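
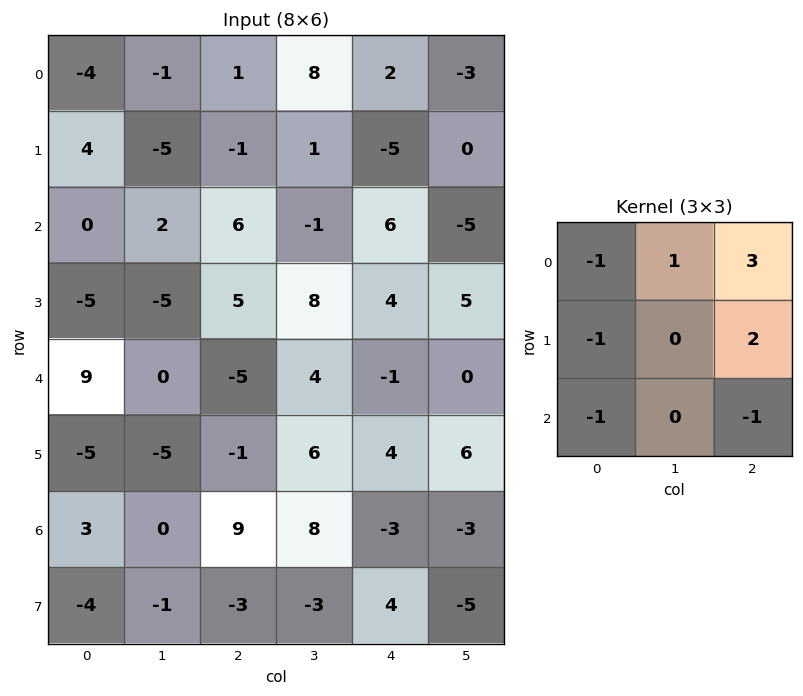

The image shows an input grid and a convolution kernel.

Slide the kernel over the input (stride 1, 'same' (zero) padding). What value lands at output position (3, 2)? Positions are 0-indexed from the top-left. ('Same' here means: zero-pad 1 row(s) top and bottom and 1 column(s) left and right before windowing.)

The receptive field on the zero-padded input at this output position is [2 6 -1 / -5 5 8 / 0 -5 4]. Elementwise product with the kernel and sum: 2·-1 + 6·1 + -1·3 + -5·-1 + 8·2 + 0·-1 + 4·-1.

18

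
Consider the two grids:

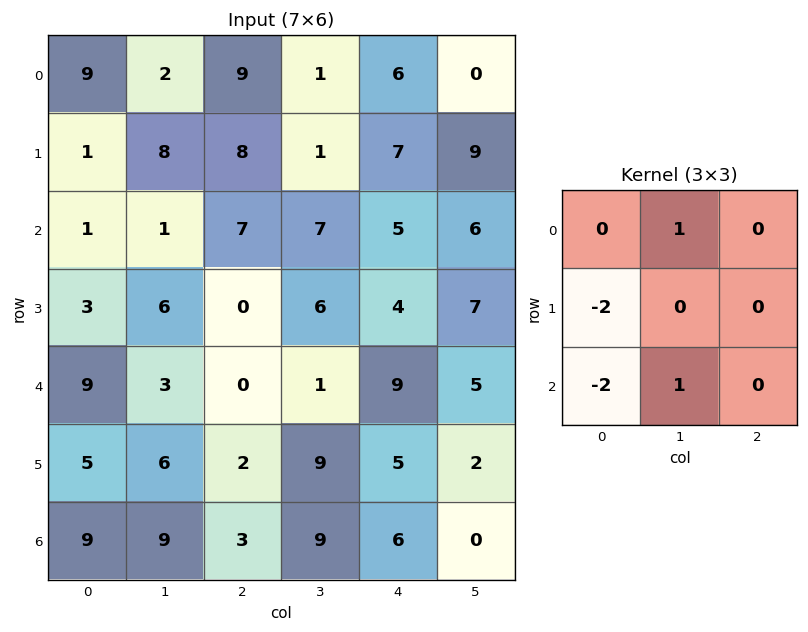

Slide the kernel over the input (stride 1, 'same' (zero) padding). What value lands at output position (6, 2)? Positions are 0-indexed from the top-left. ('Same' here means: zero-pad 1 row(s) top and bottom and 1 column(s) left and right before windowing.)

-16

The receptive field on the zero-padded input at this output position is [6 2 9 / 9 3 9 / 0 0 0]. Elementwise product with the kernel and sum: 2·1 + 9·-2 + 0·-2 + 0·1.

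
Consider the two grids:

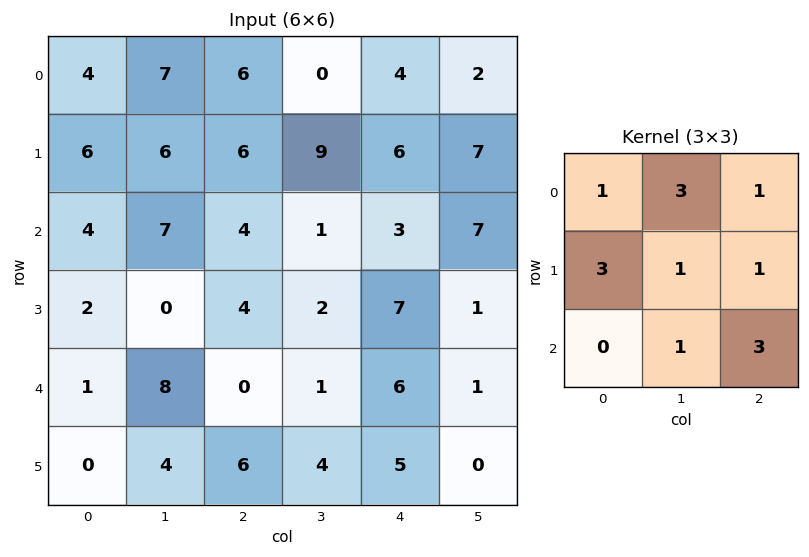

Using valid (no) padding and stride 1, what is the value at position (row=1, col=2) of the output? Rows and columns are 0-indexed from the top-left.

The receptive field on the input at this output position is [6 9 6 / 4 1 3 / 4 2 7]. Elementwise product with the kernel and sum: 6·1 + 9·3 + 6·1 + 4·3 + 1·1 + 3·1 + 2·1 + 7·3.

78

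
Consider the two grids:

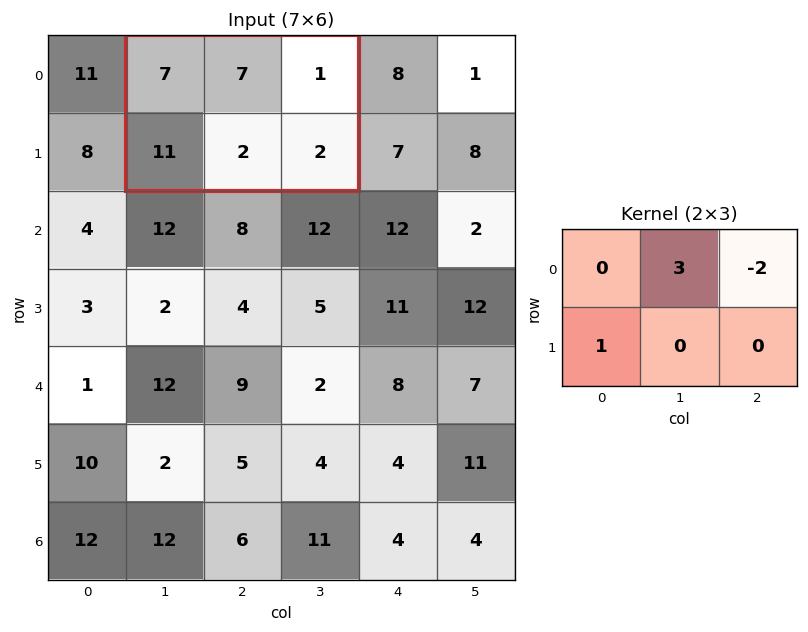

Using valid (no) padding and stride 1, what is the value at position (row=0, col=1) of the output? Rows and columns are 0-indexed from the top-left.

30

The receptive field on the input at this output position is [7 7 1 / 11 2 2]. Elementwise product with the kernel and sum: 7·3 + 1·-2 + 11·1.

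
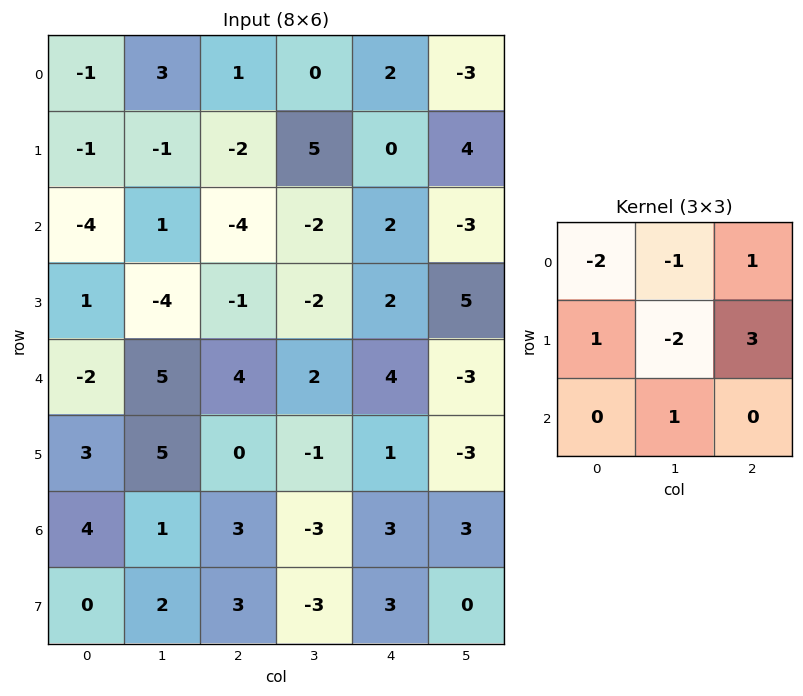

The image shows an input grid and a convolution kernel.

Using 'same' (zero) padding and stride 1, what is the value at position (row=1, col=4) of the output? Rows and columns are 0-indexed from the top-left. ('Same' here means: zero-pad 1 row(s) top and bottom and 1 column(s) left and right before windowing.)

The receptive field on the zero-padded input at this output position is [0 2 -3 / 5 0 4 / -2 2 -3]. Elementwise product with the kernel and sum: 0·-2 + 2·-1 + -3·1 + 5·1 + 0·-2 + 4·3 + 2·1.

14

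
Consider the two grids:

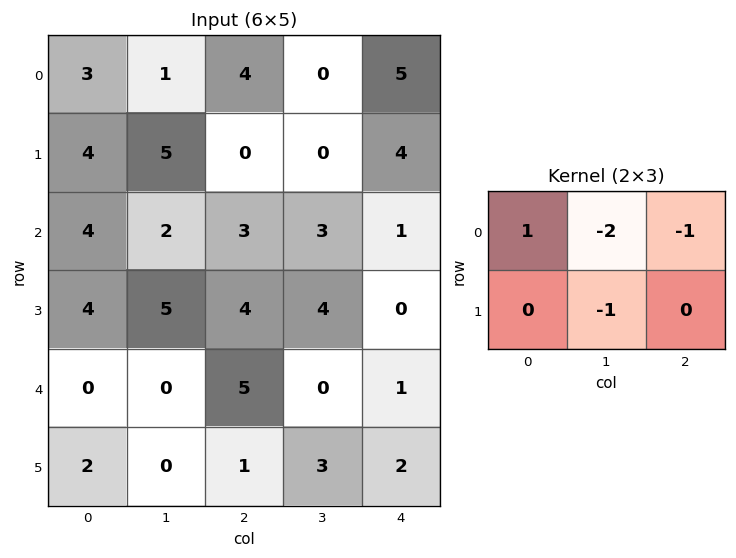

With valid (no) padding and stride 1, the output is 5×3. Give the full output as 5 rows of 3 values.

-8 -7 -1
-8 2 -7
-8 -11 -8
-10 -12 -4
-5 -11 1

Output[0,0]: The receptive field on the input at this output position is [3 1 4 / 4 5 0]. Elementwise product with the kernel and sum: 3·1 + 1·-2 + 4·-1 + 5·-1.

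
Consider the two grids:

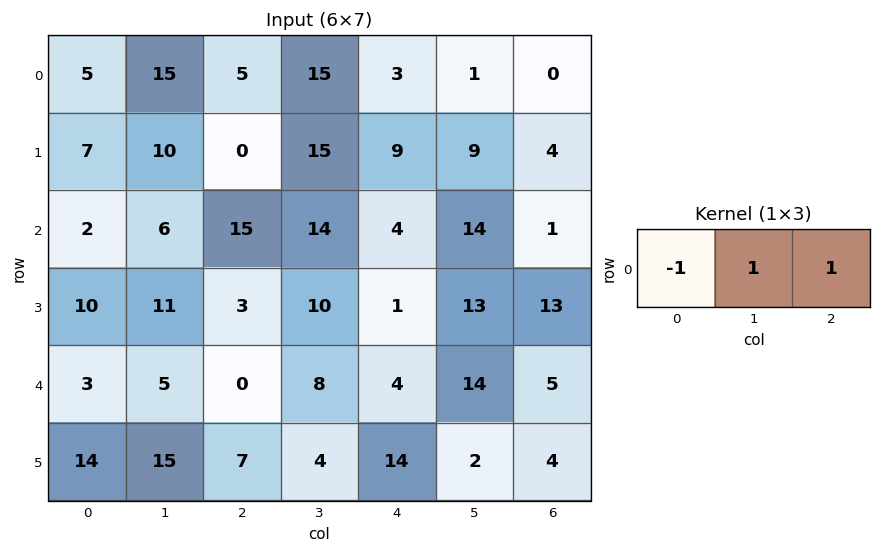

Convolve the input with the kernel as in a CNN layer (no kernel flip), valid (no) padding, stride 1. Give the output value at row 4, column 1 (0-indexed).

3

The receptive field on the input at this output position is [5 0 8]. Elementwise product with the kernel and sum: 5·-1 + 0·1 + 8·1.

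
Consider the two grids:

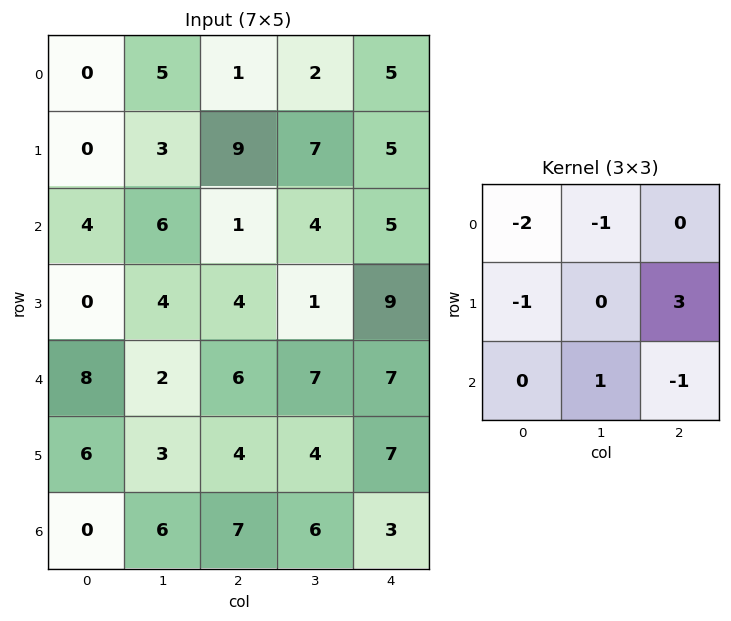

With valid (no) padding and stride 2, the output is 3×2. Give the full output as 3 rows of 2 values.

Output[0,0]: The receptive field on the input at this output position is [0 5 1 / 0 3 9 / 4 6 1]. Elementwise product with the kernel and sum: 0·-2 + 5·-1 + 0·-1 + 9·3 + 6·1 + 1·-1.

27 1
-6 17
-13 1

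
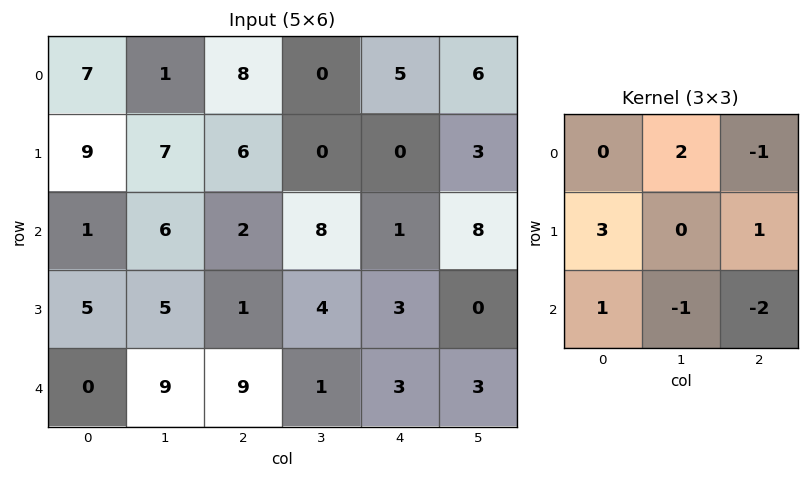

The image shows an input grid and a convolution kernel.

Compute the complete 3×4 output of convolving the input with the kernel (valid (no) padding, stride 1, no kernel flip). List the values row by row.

18 25 5 -2
11 34 -2 30
-1 13 23 -2

Output[0,0]: The receptive field on the input at this output position is [7 1 8 / 9 7 6 / 1 6 2]. Elementwise product with the kernel and sum: 1·2 + 8·-1 + 9·3 + 6·1 + 1·1 + 6·-1 + 2·-2.
Output[0,1]: The receptive field on the input at this output position is [1 8 0 / 7 6 0 / 6 2 8]. Elementwise product with the kernel and sum: 8·2 + 0·-1 + 7·3 + 0·1 + 6·1 + 2·-1 + 8·-2.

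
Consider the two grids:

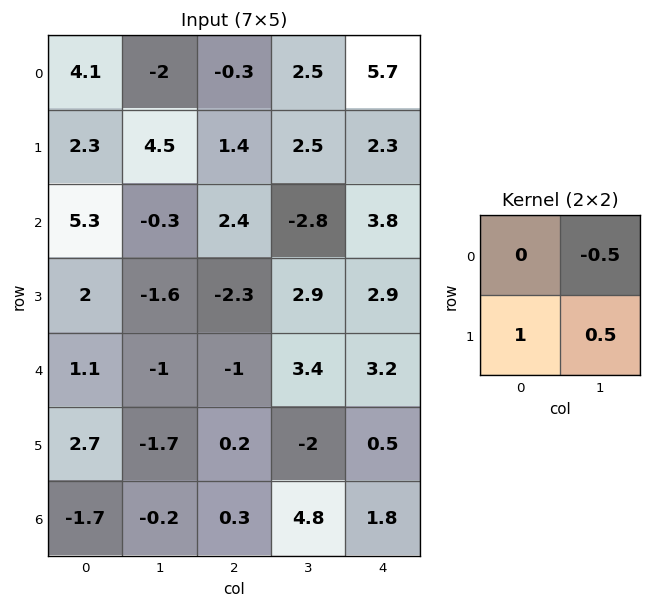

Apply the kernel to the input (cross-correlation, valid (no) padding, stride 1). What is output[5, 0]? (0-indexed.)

-0.95

The receptive field on the input at this output position is [2.7 -1.7 / -1.7 -0.2]. Elementwise product with the kernel and sum: -1.7·-0.5 + -1.7·1 + -0.2·0.5.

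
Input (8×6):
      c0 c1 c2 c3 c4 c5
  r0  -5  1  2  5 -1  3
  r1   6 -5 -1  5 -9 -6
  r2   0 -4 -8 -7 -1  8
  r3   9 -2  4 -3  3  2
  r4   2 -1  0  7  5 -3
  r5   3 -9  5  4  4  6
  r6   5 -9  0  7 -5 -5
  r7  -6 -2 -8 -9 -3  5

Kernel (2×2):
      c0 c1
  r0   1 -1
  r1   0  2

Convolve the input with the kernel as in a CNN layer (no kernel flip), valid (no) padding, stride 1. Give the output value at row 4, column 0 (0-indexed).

The receptive field on the input at this output position is [2 -1 / 3 -9]. Elementwise product with the kernel and sum: 2·1 + -1·-1 + -9·2.

-15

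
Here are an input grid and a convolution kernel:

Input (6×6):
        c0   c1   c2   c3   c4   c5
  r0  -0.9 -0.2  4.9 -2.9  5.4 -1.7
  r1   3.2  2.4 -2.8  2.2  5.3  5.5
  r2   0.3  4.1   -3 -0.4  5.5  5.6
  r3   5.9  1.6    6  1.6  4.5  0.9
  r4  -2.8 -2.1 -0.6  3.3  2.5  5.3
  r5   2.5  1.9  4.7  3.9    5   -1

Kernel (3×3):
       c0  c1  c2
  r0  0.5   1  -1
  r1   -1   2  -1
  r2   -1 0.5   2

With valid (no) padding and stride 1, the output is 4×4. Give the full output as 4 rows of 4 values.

-5.4 -8.9 9.85 22.9
24.6 -8.9 -4 9.15
-0.9 16.65 -7.45 14.75
5.6 11.05 12.05 -2.6

Output[0,0]: The receptive field on the input at this output position is [-0.9 -0.2 4.9 / 3.2 2.4 -2.8 / 0.3 4.1 -3]. Elementwise product with the kernel and sum: -0.9·0.5 + -0.2·1 + 4.9·-1 + 3.2·-1 + 2.4·2 + -2.8·-1 + 0.3·-1 + 4.1·0.5 + -3·2.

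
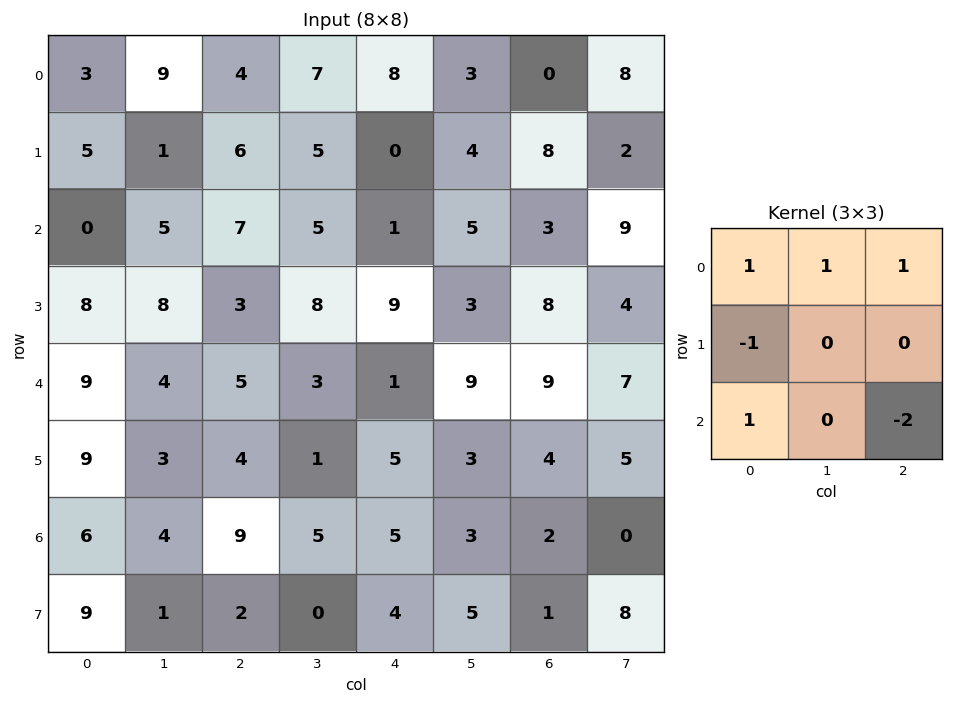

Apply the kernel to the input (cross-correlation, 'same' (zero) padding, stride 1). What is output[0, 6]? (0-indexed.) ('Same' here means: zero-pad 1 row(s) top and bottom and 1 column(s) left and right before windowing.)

-3

The receptive field on the zero-padded input at this output position is [0 0 0 / 3 0 8 / 4 8 2]. Elementwise product with the kernel and sum: 0·1 + 0·1 + 0·1 + 3·-1 + 4·1 + 2·-2.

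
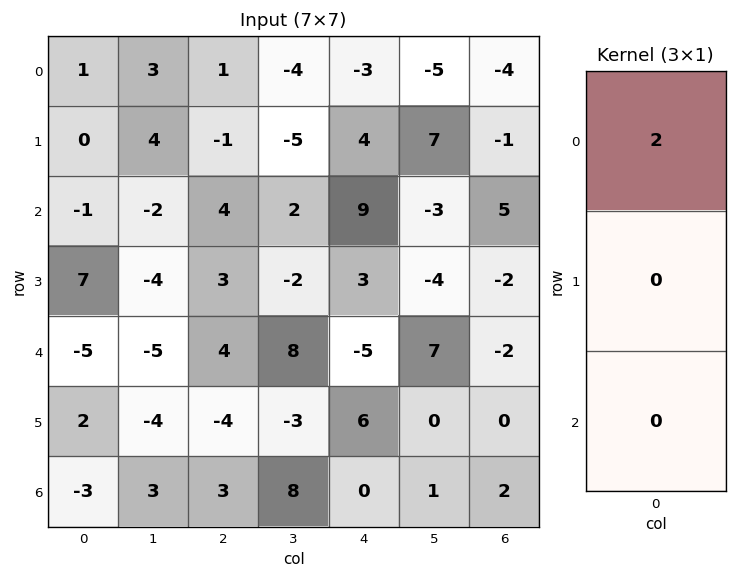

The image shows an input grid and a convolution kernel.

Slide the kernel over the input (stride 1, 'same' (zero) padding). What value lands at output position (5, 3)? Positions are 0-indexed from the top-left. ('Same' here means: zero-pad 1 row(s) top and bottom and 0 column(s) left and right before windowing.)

16

The receptive field on the zero-padded input at this output position is [8 / -3 / 8]. Elementwise product with the kernel and sum: 8·2.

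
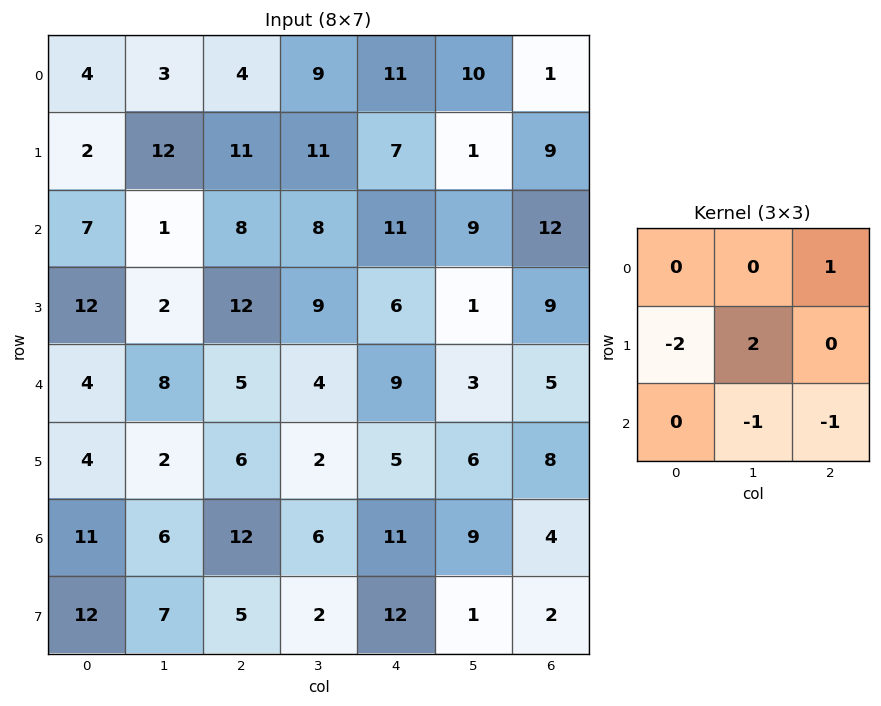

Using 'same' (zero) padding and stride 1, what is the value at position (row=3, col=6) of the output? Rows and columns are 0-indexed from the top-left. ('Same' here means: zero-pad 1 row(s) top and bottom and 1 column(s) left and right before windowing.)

11

The receptive field on the zero-padded input at this output position is [9 12 0 / 1 9 0 / 3 5 0]. Elementwise product with the kernel and sum: 0·1 + 1·-2 + 9·2 + 5·-1 + 0·-1.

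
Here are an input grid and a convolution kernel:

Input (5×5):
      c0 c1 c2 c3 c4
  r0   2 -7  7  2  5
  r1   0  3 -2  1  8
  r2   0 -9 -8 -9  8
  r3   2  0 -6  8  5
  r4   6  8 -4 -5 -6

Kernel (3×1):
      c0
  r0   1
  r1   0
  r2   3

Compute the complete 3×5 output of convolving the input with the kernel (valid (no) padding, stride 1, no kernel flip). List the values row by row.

Output[0,0]: The receptive field on the input at this output position is [2 / 0 / 0]. Elementwise product with the kernel and sum: 2·1 + 0·3.
Output[0,1]: The receptive field on the input at this output position is [-7 / 3 / -9]. Elementwise product with the kernel and sum: -7·1 + -9·3.

2 -34 -17 -25 29
6 3 -20 25 23
18 15 -20 -24 -10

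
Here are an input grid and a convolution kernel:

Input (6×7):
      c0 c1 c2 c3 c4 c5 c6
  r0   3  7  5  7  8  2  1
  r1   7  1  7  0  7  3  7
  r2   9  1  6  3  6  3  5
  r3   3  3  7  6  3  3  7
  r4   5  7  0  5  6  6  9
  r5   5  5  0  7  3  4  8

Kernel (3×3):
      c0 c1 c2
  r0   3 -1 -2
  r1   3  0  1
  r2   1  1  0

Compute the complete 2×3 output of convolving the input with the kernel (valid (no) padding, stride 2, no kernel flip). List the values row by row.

Output[0,0]: The receptive field on the input at this output position is [3 7 5 / 7 1 7 / 9 1 6]. Elementwise product with the kernel and sum: 3·3 + 7·-1 + 5·-2 + 7·3 + 7·1 + 9·1 + 1·1.

30 29 57
42 32 33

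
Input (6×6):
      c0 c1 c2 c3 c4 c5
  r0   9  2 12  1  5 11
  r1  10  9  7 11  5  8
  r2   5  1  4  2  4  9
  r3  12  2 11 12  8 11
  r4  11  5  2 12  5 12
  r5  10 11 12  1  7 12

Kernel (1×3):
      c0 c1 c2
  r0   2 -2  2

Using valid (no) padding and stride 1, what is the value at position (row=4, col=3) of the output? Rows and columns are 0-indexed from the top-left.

38

The receptive field on the input at this output position is [12 5 12]. Elementwise product with the kernel and sum: 12·2 + 5·-2 + 12·2.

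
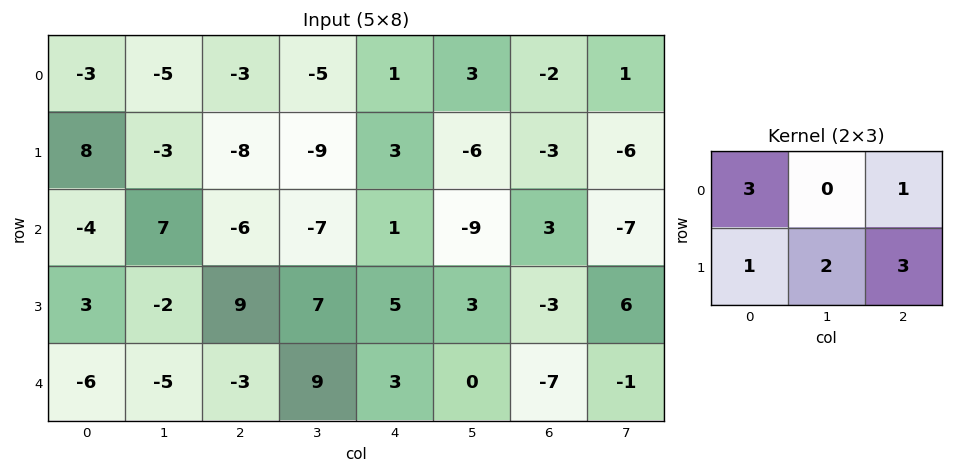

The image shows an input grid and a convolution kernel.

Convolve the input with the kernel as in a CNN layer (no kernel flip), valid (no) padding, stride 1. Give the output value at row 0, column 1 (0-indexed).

The receptive field on the input at this output position is [-5 -3 -5 / -3 -8 -9]. Elementwise product with the kernel and sum: -5·3 + -5·1 + -3·1 + -8·2 + -9·3.

-66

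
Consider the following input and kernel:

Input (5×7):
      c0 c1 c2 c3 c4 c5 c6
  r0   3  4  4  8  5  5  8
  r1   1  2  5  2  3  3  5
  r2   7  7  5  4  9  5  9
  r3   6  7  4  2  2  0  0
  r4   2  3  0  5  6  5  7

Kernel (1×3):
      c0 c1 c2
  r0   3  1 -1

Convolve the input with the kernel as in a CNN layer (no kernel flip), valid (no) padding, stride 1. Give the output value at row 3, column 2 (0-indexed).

The receptive field on the input at this output position is [4 2 2]. Elementwise product with the kernel and sum: 4·3 + 2·1 + 2·-1.

12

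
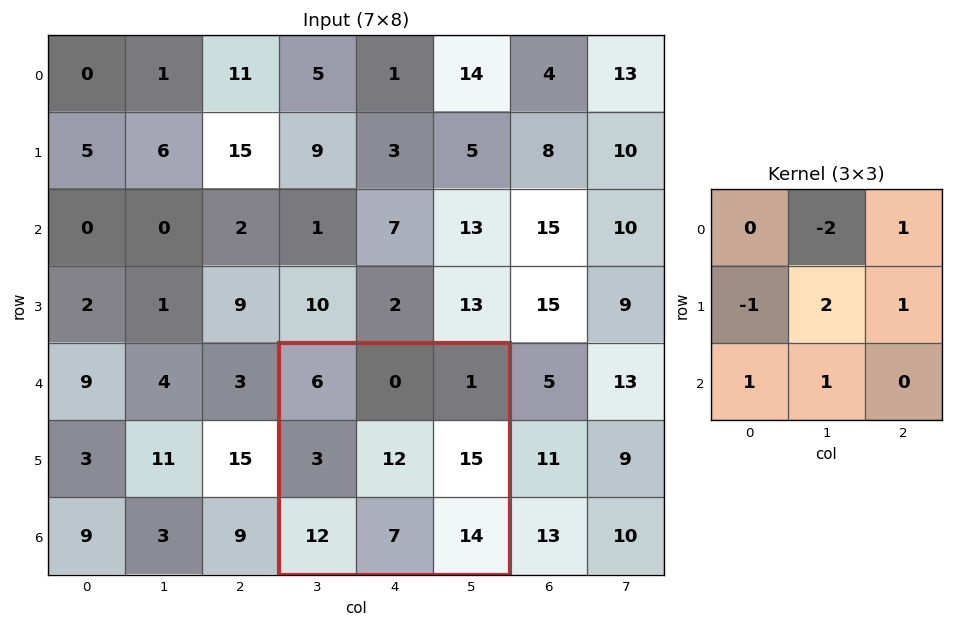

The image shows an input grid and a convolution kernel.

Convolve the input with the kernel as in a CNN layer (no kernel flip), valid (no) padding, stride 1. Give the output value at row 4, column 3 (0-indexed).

56

The receptive field on the input at this output position is [6 0 1 / 3 12 15 / 12 7 14]. Elementwise product with the kernel and sum: 0·-2 + 1·1 + 3·-1 + 12·2 + 15·1 + 12·1 + 7·1.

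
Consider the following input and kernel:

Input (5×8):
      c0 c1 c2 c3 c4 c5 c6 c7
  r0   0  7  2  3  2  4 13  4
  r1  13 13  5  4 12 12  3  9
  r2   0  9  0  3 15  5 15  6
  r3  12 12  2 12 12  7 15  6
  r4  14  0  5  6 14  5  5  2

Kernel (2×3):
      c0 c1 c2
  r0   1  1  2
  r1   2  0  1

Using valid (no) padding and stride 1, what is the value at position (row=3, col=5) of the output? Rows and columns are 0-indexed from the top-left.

The receptive field on the input at this output position is [7 15 6 / 5 5 2]. Elementwise product with the kernel and sum: 7·1 + 15·1 + 6·2 + 5·2 + 2·1.

46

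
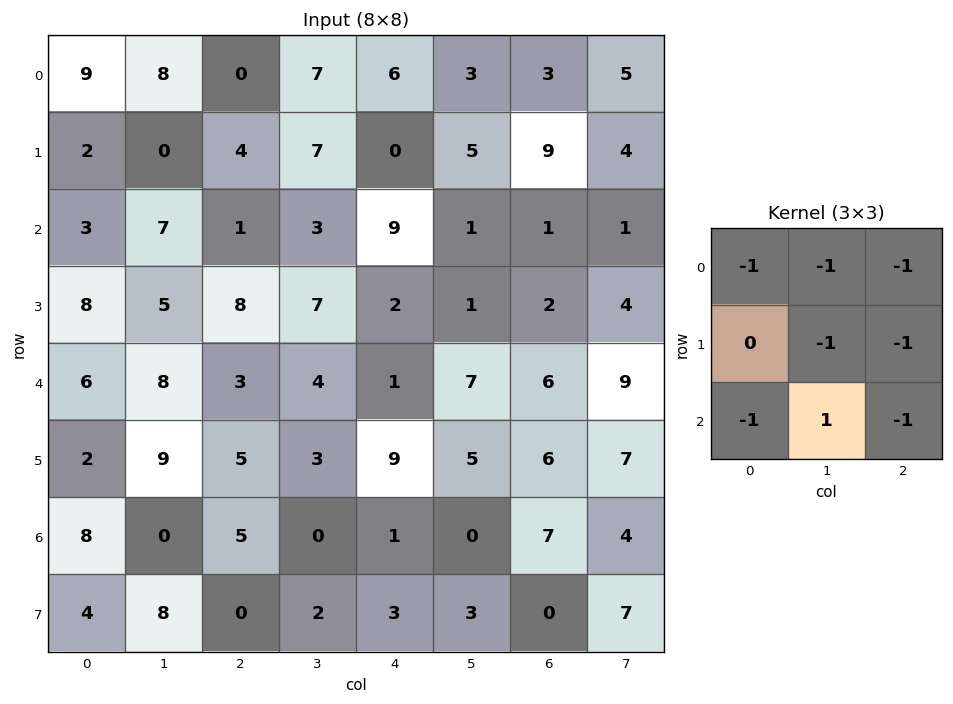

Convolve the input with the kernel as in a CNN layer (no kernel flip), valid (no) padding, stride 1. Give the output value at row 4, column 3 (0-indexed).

The receptive field on the input at this output position is [4 1 7 / 3 9 5 / 0 1 0]. Elementwise product with the kernel and sum: 4·-1 + 1·-1 + 7·-1 + 9·-1 + 5·-1 + 0·-1 + 1·1 + 0·-1.

-25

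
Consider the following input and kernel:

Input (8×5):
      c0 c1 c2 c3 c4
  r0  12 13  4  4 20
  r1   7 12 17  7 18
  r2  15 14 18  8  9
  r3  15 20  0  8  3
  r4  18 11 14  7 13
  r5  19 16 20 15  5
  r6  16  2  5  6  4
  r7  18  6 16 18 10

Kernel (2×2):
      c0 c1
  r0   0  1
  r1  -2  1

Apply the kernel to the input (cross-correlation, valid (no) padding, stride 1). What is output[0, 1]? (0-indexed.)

-3

The receptive field on the input at this output position is [13 4 / 12 17]. Elementwise product with the kernel and sum: 4·1 + 12·-2 + 17·1.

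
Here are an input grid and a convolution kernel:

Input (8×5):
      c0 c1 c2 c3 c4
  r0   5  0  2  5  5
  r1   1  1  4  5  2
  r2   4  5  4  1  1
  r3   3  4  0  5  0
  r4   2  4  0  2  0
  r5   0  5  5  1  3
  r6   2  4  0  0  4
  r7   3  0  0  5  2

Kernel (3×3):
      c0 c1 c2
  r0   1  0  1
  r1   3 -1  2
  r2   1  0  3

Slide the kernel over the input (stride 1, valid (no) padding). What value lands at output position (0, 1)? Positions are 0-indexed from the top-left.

The receptive field on the input at this output position is [0 2 5 / 1 4 5 / 5 4 1]. Elementwise product with the kernel and sum: 0·1 + 5·1 + 1·3 + 4·-1 + 5·2 + 5·1 + 1·3.

22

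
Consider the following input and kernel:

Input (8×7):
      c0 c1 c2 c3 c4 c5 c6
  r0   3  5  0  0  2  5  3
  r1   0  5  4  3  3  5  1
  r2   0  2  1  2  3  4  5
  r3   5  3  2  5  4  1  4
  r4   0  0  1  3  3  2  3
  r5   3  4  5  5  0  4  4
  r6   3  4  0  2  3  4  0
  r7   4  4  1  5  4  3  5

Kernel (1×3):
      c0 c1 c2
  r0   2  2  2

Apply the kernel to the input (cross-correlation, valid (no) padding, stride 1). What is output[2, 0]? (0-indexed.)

6

The receptive field on the input at this output position is [0 2 1]. Elementwise product with the kernel and sum: 0·2 + 2·2 + 1·2.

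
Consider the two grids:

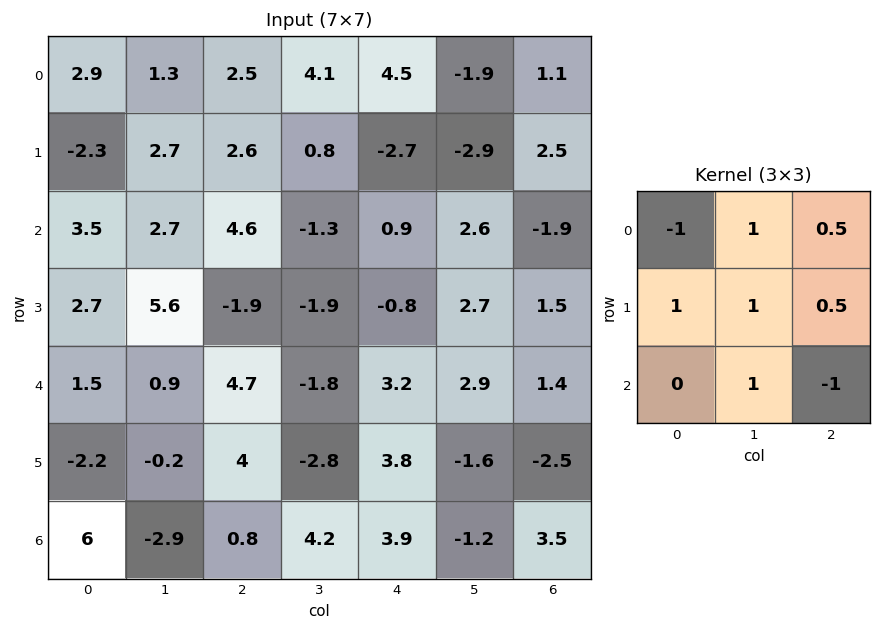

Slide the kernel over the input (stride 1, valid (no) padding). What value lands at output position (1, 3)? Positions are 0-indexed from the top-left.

-7.55

The receptive field on the input at this output position is [0.8 -2.7 -2.9 / -1.3 0.9 2.6 / -1.9 -0.8 2.7]. Elementwise product with the kernel and sum: 0.8·-1 + -2.7·1 + -2.9·0.5 + -1.3·1 + 0.9·1 + 2.6·0.5 + -0.8·1 + 2.7·-1.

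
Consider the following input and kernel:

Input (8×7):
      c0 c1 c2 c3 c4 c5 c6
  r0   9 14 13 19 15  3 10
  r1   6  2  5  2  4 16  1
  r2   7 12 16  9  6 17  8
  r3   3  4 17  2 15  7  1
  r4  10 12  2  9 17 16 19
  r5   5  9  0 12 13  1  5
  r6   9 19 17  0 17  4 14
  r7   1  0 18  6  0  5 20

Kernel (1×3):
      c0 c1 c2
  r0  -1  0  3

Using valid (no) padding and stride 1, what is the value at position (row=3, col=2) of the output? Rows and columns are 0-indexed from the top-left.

28

The receptive field on the input at this output position is [17 2 15]. Elementwise product with the kernel and sum: 17·-1 + 15·3.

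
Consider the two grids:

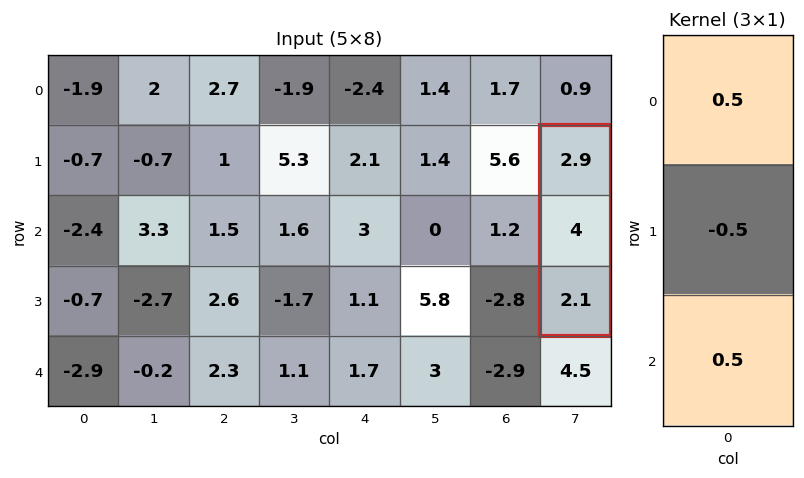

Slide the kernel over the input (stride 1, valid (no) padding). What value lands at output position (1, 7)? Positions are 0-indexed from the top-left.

The receptive field on the input at this output position is [2.9 / 4 / 2.1]. Elementwise product with the kernel and sum: 2.9·0.5 + 4·-0.5 + 2.1·0.5.

0.5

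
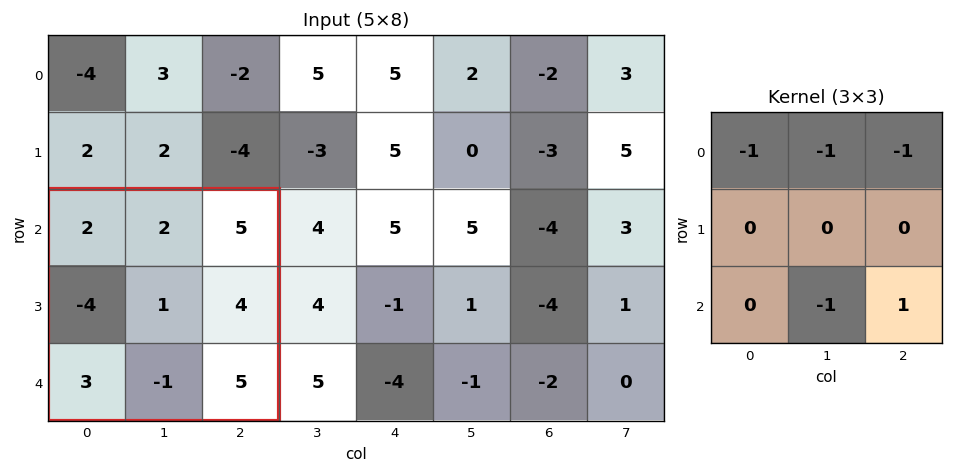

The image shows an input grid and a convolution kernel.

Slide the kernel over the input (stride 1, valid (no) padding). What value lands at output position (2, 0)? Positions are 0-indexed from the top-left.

The receptive field on the input at this output position is [2 2 5 / -4 1 4 / 3 -1 5]. Elementwise product with the kernel and sum: 2·-1 + 2·-1 + 5·-1 + -1·-1 + 5·1.

-3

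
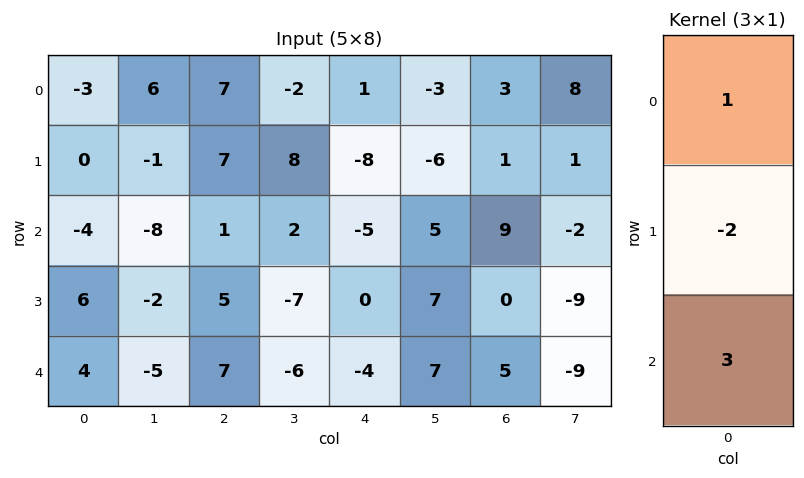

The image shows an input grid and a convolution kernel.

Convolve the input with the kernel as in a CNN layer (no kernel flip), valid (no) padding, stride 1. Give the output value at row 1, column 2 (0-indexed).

The receptive field on the input at this output position is [7 / 1 / 5]. Elementwise product with the kernel and sum: 7·1 + 1·-2 + 5·3.

20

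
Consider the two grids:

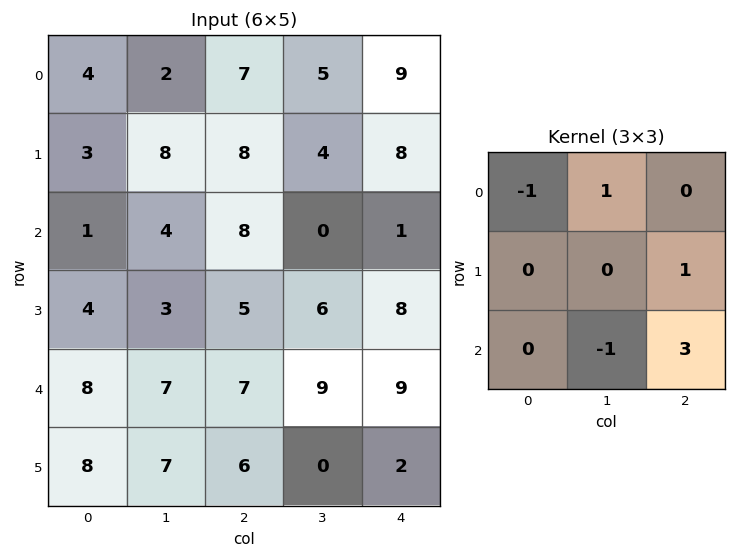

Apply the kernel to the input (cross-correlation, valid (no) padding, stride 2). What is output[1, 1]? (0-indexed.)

The receptive field on the input at this output position is [8 0 1 / 5 6 8 / 7 9 9]. Elementwise product with the kernel and sum: 8·-1 + 0·1 + 8·1 + 9·-1 + 9·3.

18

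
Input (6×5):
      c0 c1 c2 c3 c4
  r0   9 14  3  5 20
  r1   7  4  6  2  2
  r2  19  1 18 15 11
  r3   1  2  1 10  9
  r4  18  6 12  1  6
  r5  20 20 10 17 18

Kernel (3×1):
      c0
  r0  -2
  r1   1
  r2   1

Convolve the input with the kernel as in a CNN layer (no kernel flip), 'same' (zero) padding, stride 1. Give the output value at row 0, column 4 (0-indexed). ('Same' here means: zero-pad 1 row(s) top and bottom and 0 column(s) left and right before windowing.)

The receptive field on the zero-padded input at this output position is [0 / 20 / 2]. Elementwise product with the kernel and sum: 0·-2 + 20·1 + 2·1.

22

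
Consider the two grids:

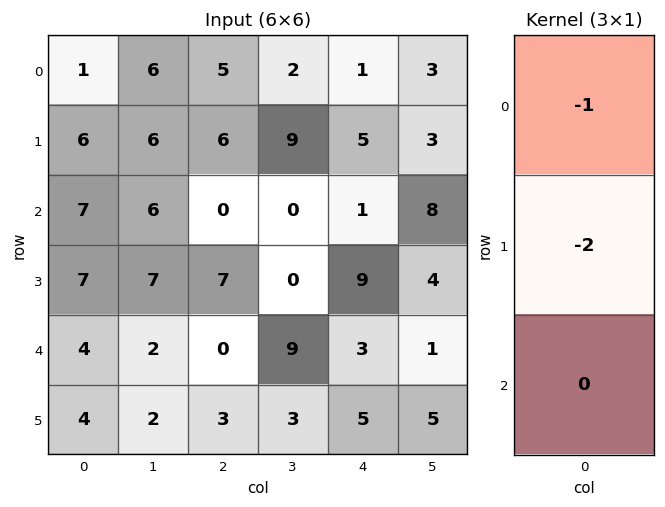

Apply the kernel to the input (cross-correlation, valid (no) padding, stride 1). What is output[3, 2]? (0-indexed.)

The receptive field on the input at this output position is [7 / 0 / 3]. Elementwise product with the kernel and sum: 7·-1 + 0·-2.

-7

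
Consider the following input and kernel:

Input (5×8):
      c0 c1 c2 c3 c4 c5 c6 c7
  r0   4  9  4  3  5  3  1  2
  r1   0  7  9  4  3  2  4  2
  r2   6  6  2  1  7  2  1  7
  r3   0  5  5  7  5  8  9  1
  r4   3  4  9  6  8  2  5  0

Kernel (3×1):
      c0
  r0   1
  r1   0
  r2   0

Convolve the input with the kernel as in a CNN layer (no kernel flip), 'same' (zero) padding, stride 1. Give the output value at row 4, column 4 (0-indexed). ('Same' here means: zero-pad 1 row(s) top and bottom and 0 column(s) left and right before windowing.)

The receptive field on the zero-padded input at this output position is [5 / 8 / 0]. Elementwise product with the kernel and sum: 5·1.

5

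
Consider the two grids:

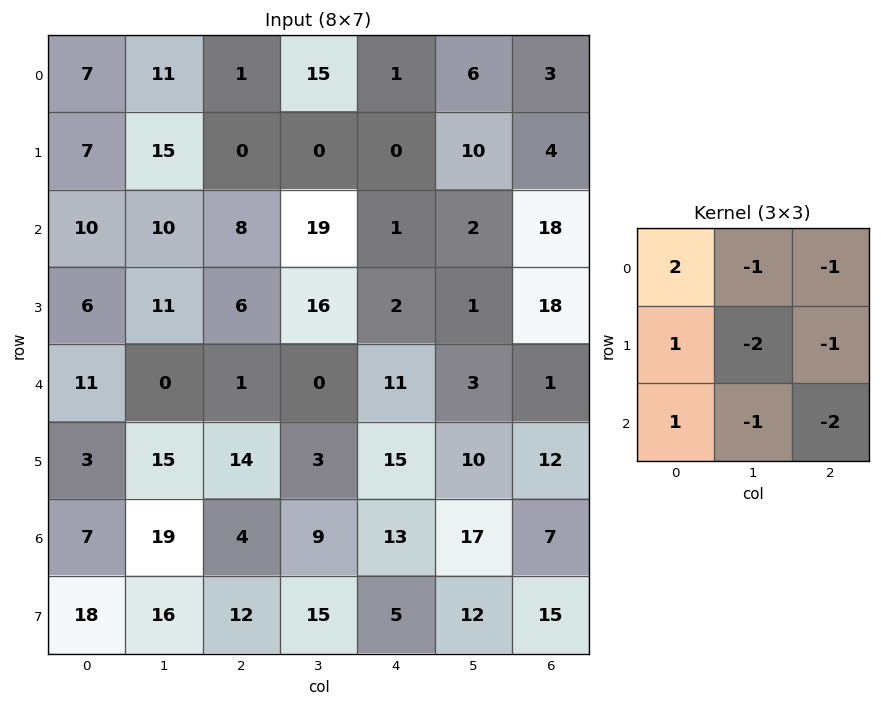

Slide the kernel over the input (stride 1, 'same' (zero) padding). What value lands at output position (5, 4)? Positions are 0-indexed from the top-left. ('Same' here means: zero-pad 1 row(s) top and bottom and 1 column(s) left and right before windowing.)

-89

The receptive field on the zero-padded input at this output position is [0 11 3 / 3 15 10 / 9 13 17]. Elementwise product with the kernel and sum: 0·2 + 11·-1 + 3·-1 + 3·1 + 15·-2 + 10·-1 + 9·1 + 13·-1 + 17·-2.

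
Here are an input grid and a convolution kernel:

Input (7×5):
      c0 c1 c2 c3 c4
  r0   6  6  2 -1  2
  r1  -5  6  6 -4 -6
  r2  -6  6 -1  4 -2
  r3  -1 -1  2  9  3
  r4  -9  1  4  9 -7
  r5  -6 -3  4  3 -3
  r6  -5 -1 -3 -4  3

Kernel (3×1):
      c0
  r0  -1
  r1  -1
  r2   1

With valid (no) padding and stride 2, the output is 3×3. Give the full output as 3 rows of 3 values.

-7 -9 2
-2 3 -8
10 -11 13

Output[0,0]: The receptive field on the input at this output position is [6 / -5 / -6]. Elementwise product with the kernel and sum: 6·-1 + -5·-1 + -6·1.
Output[0,1]: The receptive field on the input at this output position is [2 / 6 / -1]. Elementwise product with the kernel and sum: 2·-1 + 6·-1 + -1·1.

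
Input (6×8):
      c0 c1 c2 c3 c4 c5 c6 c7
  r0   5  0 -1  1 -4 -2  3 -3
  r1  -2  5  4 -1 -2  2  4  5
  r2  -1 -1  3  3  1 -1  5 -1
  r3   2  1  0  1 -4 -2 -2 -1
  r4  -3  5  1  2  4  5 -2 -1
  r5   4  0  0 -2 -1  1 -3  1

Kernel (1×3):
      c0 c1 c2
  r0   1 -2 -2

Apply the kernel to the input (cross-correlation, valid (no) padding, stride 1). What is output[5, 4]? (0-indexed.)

3

The receptive field on the input at this output position is [-1 1 -3]. Elementwise product with the kernel and sum: -1·1 + 1·-2 + -3·-2.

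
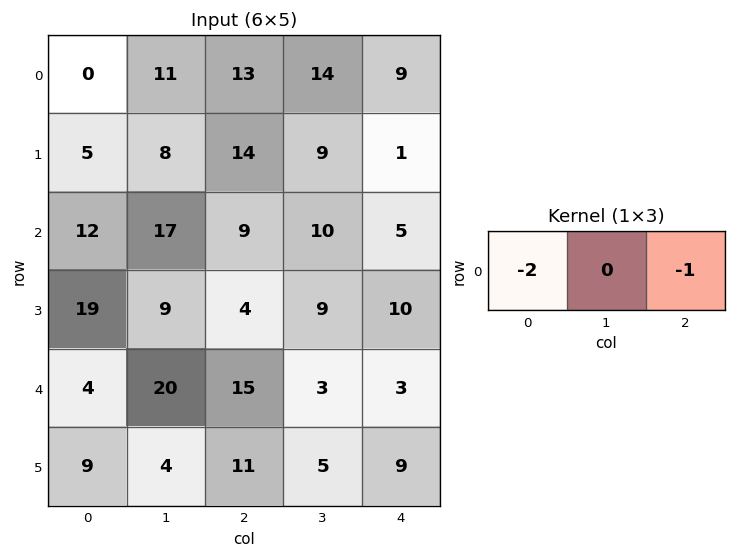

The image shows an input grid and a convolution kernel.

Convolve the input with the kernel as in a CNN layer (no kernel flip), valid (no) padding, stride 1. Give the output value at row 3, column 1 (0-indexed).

The receptive field on the input at this output position is [9 4 9]. Elementwise product with the kernel and sum: 9·-2 + 9·-1.

-27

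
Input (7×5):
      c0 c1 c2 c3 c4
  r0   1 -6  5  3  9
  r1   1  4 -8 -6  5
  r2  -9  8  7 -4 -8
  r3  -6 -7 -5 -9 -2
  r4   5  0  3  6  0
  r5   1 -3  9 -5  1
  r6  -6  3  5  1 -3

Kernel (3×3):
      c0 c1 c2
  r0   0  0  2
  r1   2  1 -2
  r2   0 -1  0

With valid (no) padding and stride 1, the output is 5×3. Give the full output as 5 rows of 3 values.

24 11 -10
-33 24 45
5 -12 -37
-3 -36 13
-16 20 10

Output[0,0]: The receptive field on the input at this output position is [1 -6 5 / 1 4 -8 / -9 8 7]. Elementwise product with the kernel and sum: 5·2 + 1·2 + 4·1 + -8·-2 + 8·-1.
Output[0,1]: The receptive field on the input at this output position is [-6 5 3 / 4 -8 -6 / 8 7 -4]. Elementwise product with the kernel and sum: 3·2 + 4·2 + -8·1 + -6·-2 + 7·-1.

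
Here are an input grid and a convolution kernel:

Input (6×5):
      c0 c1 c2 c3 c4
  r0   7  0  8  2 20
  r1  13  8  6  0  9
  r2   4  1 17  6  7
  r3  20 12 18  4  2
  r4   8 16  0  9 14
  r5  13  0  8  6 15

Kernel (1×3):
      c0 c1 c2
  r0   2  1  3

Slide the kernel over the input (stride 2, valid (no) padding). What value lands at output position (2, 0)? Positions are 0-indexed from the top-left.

32

The receptive field on the input at this output position is [8 16 0]. Elementwise product with the kernel and sum: 8·2 + 16·1 + 0·3.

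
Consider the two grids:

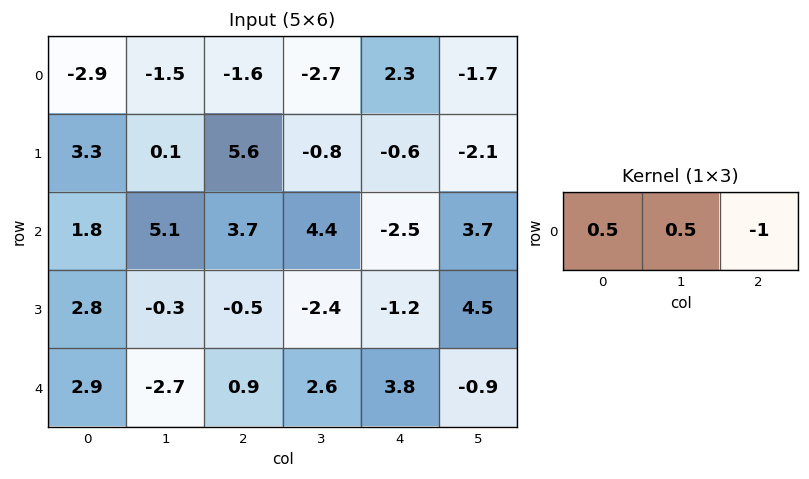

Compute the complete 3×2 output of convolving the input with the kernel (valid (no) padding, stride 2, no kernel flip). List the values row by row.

Output[0,0]: The receptive field on the input at this output position is [-2.9 -1.5 -1.6]. Elementwise product with the kernel and sum: -2.9·0.5 + -1.5·0.5 + -1.6·-1.

-0.6 -4.45
-0.25 6.55
-0.8 -2.05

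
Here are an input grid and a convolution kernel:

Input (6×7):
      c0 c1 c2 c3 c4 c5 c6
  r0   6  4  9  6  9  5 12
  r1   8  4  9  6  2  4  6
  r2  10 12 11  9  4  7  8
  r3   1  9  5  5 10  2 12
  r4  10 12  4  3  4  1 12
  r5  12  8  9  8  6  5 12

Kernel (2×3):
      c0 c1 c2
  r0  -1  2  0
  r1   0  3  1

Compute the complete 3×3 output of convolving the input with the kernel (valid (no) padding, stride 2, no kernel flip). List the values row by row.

23 23 19
46 32 28
47 32 25

Output[0,0]: The receptive field on the input at this output position is [6 4 9 / 8 4 9]. Elementwise product with the kernel and sum: 6·-1 + 4·2 + 4·3 + 9·1.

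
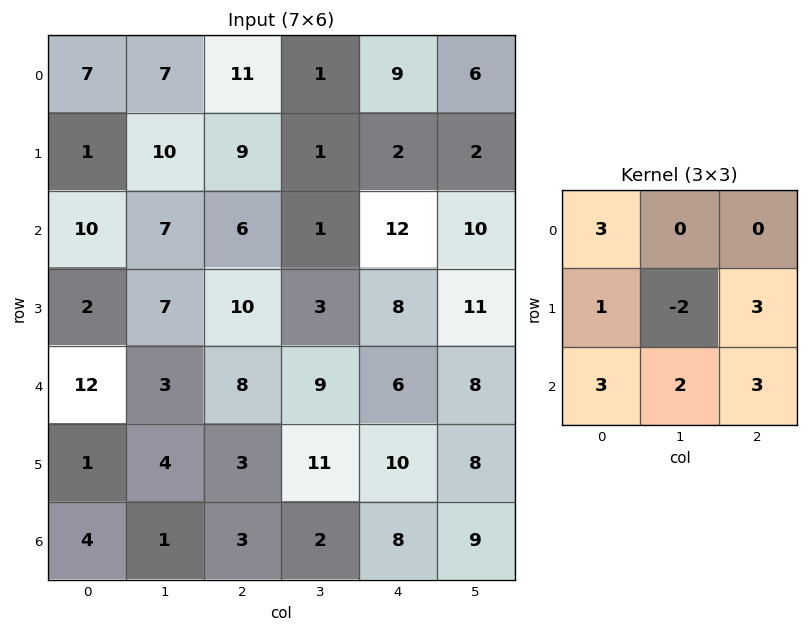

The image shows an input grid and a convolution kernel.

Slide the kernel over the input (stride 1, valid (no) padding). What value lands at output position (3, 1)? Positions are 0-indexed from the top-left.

The receptive field on the input at this output position is [7 10 3 / 3 8 9 / 4 3 11]. Elementwise product with the kernel and sum: 7·3 + 3·1 + 8·-2 + 9·3 + 4·3 + 3·2 + 11·3.

86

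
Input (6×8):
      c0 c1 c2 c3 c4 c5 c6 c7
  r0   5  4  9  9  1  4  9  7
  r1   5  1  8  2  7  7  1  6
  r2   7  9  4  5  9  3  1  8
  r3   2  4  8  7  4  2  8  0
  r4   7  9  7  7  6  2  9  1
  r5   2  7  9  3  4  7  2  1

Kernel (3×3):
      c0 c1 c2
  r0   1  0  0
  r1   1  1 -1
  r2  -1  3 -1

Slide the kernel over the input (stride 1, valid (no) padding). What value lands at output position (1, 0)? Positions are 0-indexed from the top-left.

The receptive field on the input at this output position is [5 1 8 / 7 9 4 / 2 4 8]. Elementwise product with the kernel and sum: 5·1 + 7·1 + 9·1 + 4·-1 + 2·-1 + 4·3 + 8·-1.

19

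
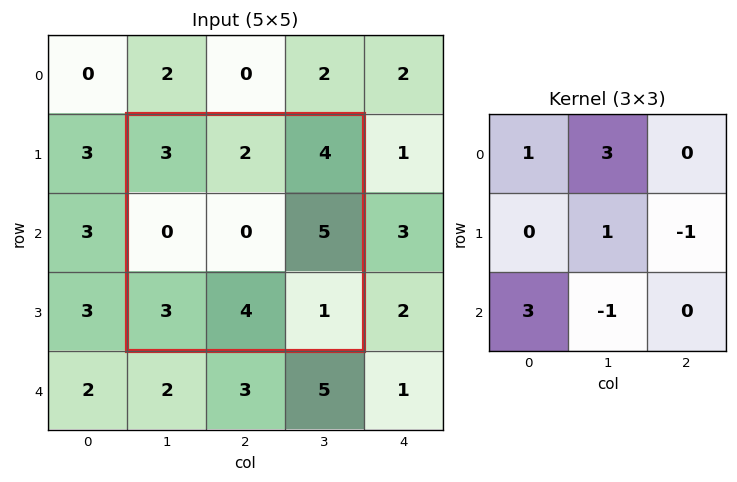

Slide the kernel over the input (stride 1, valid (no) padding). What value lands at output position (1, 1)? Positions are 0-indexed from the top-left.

9

The receptive field on the input at this output position is [3 2 4 / 0 0 5 / 3 4 1]. Elementwise product with the kernel and sum: 3·1 + 2·3 + 0·1 + 5·-1 + 3·3 + 4·-1.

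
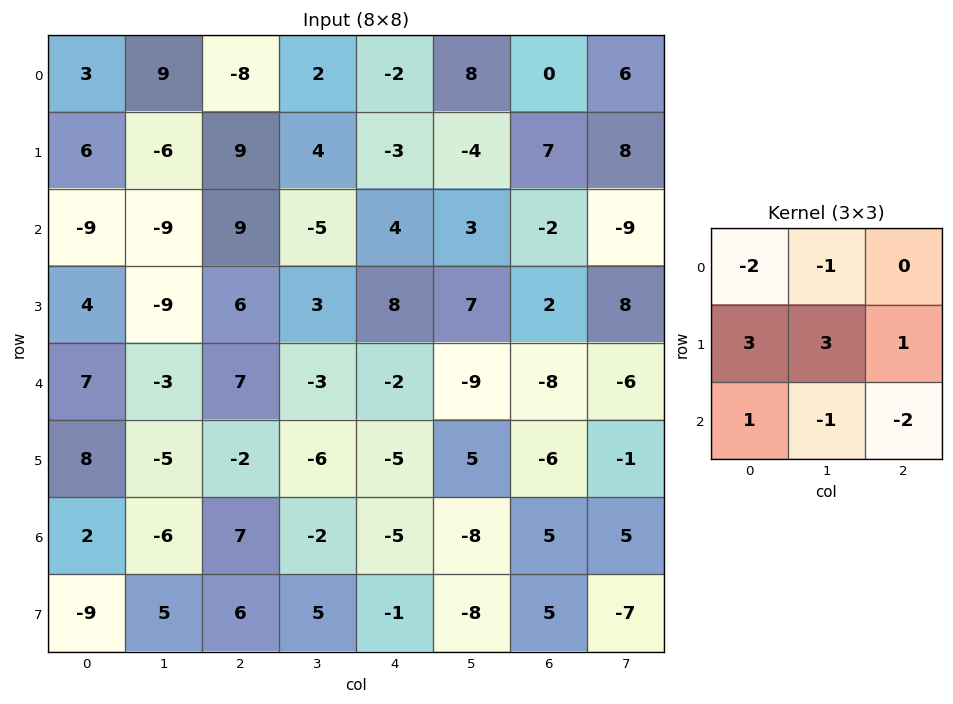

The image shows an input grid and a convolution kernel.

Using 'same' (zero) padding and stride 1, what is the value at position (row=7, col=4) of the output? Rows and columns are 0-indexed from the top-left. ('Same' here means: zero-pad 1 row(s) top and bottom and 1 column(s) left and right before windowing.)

13

The receptive field on the zero-padded input at this output position is [-2 -5 -8 / 5 -1 -8 / 0 0 0]. Elementwise product with the kernel and sum: -2·-2 + -5·-1 + 5·3 + -1·3 + -8·1 + 0·1 + 0·-1 + 0·-2.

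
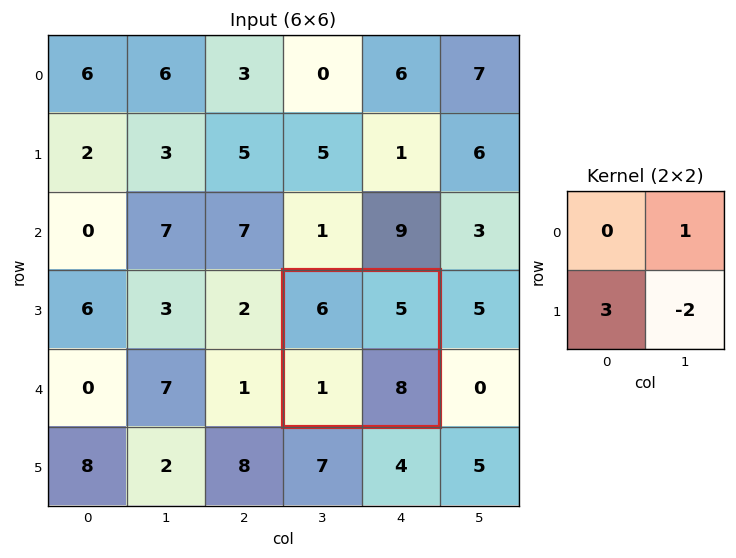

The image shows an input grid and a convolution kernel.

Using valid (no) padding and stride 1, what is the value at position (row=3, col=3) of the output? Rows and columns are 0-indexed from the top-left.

The receptive field on the input at this output position is [6 5 / 1 8]. Elementwise product with the kernel and sum: 5·1 + 1·3 + 8·-2.

-8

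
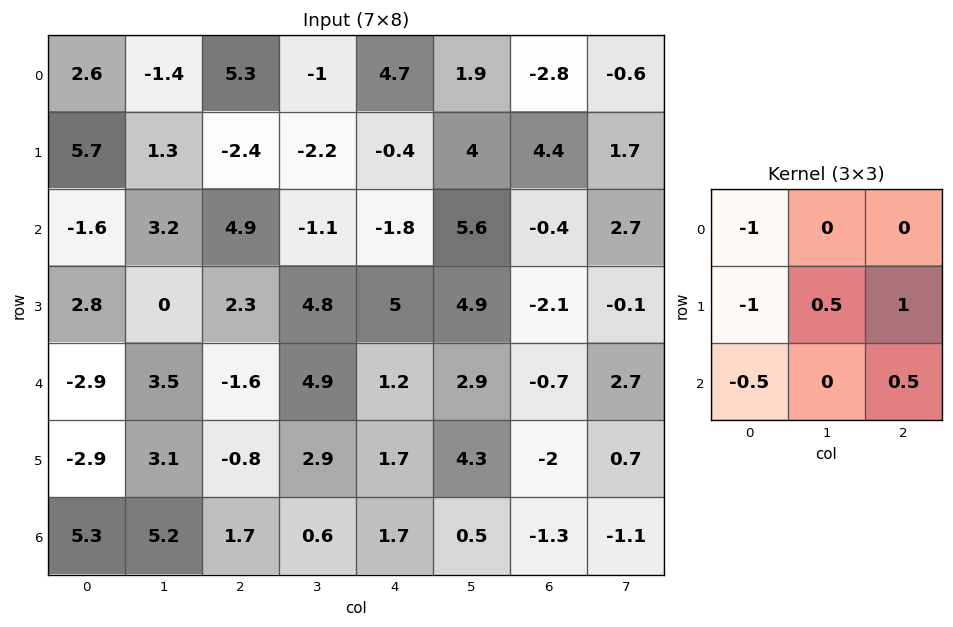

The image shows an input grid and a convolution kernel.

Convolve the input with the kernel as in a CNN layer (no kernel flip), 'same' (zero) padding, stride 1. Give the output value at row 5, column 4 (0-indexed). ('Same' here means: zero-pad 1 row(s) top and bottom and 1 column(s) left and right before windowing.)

-2.7

The receptive field on the zero-padded input at this output position is [4.9 1.2 2.9 / 2.9 1.7 4.3 / 0.6 1.7 0.5]. Elementwise product with the kernel and sum: 4.9·-1 + 2.9·-1 + 1.7·0.5 + 4.3·1 + 0.6·-0.5 + 0.5·0.5.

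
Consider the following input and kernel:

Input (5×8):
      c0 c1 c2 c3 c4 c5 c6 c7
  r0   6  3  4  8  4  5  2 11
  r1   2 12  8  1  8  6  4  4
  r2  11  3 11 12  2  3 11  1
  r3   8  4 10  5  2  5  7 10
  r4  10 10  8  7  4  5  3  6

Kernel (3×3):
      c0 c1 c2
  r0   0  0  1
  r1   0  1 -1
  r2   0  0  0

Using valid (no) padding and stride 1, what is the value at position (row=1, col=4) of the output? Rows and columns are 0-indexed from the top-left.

-4

The receptive field on the input at this output position is [8 6 4 / 2 3 11 / 2 5 7]. Elementwise product with the kernel and sum: 4·1 + 3·1 + 11·-1.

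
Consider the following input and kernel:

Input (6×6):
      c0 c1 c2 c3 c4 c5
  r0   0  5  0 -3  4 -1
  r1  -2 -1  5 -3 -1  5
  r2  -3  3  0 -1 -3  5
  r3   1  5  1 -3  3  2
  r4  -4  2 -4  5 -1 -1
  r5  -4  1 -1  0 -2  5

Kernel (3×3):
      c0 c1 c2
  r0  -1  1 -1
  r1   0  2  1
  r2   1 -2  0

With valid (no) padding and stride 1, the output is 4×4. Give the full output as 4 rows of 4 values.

-1 8 -12 16
-7 11 -5 -13
9 7 -15 8
-3 -1 1 5

Output[0,0]: The receptive field on the input at this output position is [0 5 0 / -2 -1 5 / -3 3 0]. Elementwise product with the kernel and sum: 0·-1 + 5·1 + 0·-1 + -1·2 + 5·1 + -3·1 + 3·-2.
Output[0,1]: The receptive field on the input at this output position is [5 0 -3 / -1 5 -3 / 3 0 -1]. Elementwise product with the kernel and sum: 5·-1 + 0·1 + -3·-1 + 5·2 + -3·1 + 3·1 + 0·-2.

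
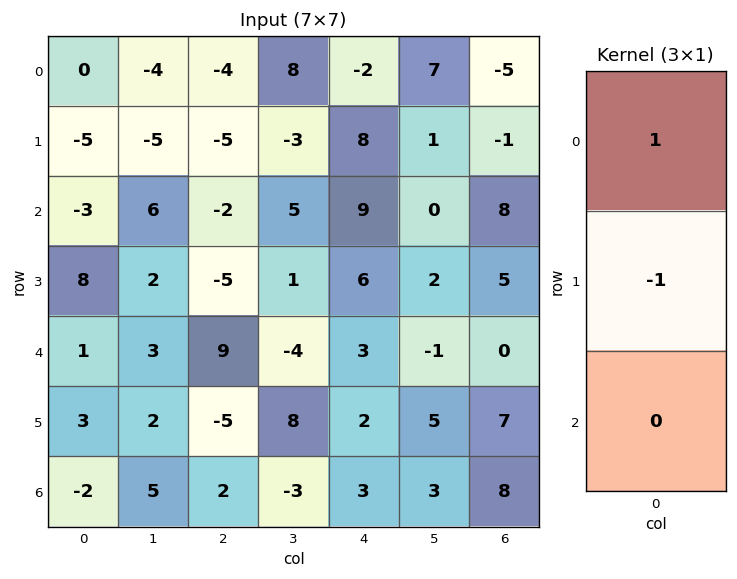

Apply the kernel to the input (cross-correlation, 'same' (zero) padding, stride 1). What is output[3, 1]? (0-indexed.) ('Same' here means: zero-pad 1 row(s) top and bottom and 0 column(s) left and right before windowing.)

4

The receptive field on the zero-padded input at this output position is [6 / 2 / 3]. Elementwise product with the kernel and sum: 6·1 + 2·-1.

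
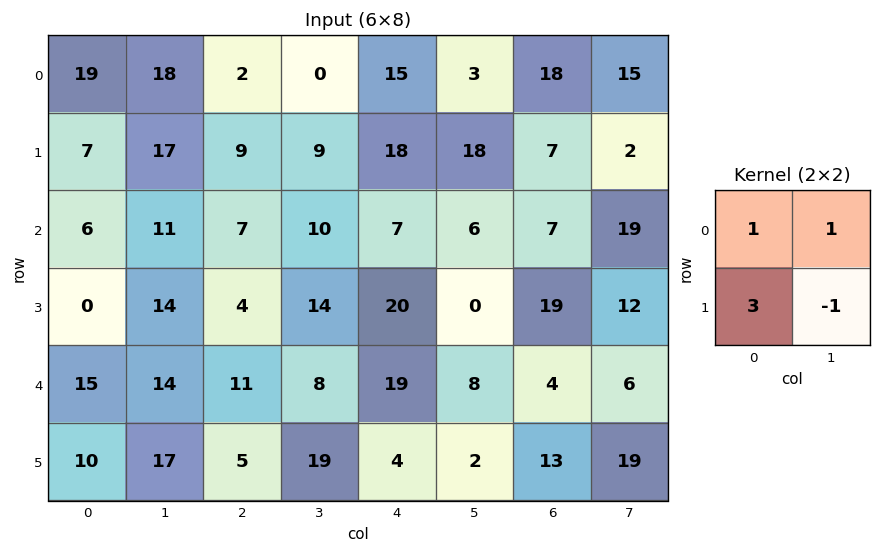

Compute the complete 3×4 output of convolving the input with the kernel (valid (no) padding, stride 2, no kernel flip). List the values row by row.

41 20 54 52
3 15 73 71
42 15 37 30

Output[0,0]: The receptive field on the input at this output position is [19 18 / 7 17]. Elementwise product with the kernel and sum: 19·1 + 18·1 + 7·3 + 17·-1.
Output[0,1]: The receptive field on the input at this output position is [2 0 / 9 9]. Elementwise product with the kernel and sum: 2·1 + 0·1 + 9·3 + 9·-1.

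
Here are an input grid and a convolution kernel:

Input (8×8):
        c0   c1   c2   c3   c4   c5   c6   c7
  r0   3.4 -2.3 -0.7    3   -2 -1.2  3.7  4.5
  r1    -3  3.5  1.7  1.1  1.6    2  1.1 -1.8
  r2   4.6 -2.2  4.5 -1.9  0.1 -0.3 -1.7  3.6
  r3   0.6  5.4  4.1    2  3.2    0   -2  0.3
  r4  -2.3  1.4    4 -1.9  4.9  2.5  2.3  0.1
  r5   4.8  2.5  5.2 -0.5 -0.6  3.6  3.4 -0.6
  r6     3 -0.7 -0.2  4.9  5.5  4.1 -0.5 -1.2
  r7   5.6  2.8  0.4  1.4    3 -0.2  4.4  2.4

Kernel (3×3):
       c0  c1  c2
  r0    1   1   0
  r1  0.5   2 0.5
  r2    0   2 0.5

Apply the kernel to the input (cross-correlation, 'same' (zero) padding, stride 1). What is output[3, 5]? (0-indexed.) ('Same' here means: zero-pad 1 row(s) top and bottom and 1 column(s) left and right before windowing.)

6.55

The receptive field on the zero-padded input at this output position is [0.1 -0.3 -1.7 / 3.2 0 -2 / 4.9 2.5 2.3]. Elementwise product with the kernel and sum: 0.1·1 + -0.3·1 + 3.2·0.5 + 0·2 + -2·0.5 + 2.5·2 + 2.3·0.5.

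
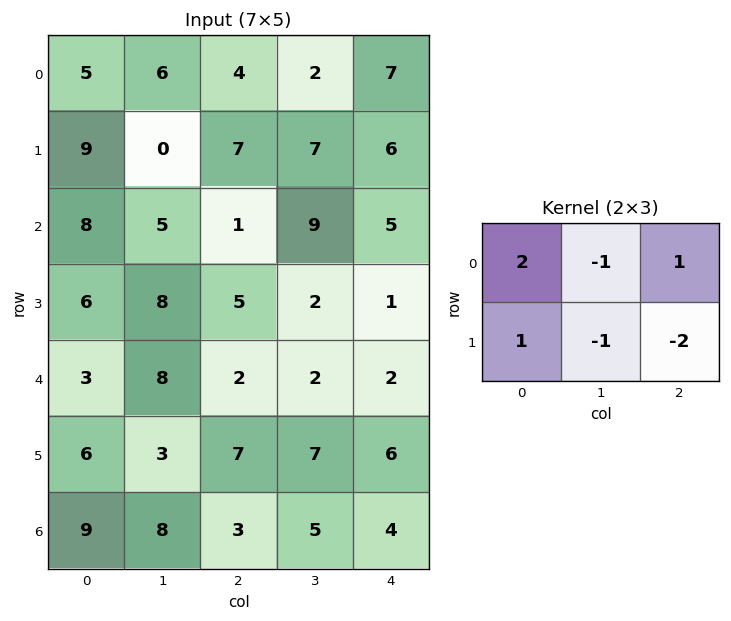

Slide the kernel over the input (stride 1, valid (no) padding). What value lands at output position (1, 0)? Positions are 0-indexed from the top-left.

26

The receptive field on the input at this output position is [9 0 7 / 8 5 1]. Elementwise product with the kernel and sum: 9·2 + 0·-1 + 7·1 + 8·1 + 5·-1 + 1·-2.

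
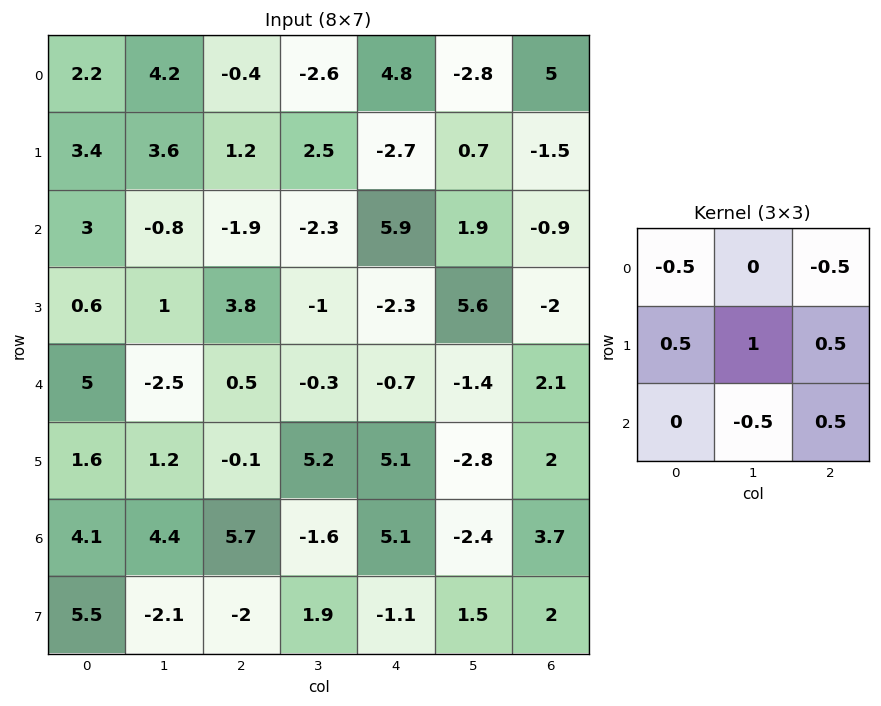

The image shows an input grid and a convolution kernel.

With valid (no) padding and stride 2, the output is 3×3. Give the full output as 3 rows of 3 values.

Output[0,0]: The receptive field on the input at this output position is [2.2 4.2 -0.4 / 3.4 3.6 1.2 / 3 -0.8 -1.9]. Elementwise product with the kernel and sum: 2.2·-0.5 + -0.4·-0.5 + 3.4·0.5 + 3.6·1 + 1.2·0.5 + -0.8·-0.5 + -1.9·0.5.

4.45 3.65 -7.7
4.15 -2.45 2.7
-0.15 11.15 3.1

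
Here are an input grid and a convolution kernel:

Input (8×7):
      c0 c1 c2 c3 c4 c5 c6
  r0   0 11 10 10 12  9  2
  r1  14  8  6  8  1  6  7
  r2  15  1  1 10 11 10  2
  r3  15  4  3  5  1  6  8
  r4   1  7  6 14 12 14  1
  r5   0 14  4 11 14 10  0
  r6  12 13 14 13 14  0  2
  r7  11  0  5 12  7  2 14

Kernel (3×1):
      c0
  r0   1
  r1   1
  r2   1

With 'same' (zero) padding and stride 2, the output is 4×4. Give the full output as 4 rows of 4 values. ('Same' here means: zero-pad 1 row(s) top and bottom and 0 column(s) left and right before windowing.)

14 16 13 9
44 10 13 17
16 13 27 9
23 23 35 16

Output[0,0]: The receptive field on the zero-padded input at this output position is [0 / 0 / 14]. Elementwise product with the kernel and sum: 0·1 + 0·1 + 14·1.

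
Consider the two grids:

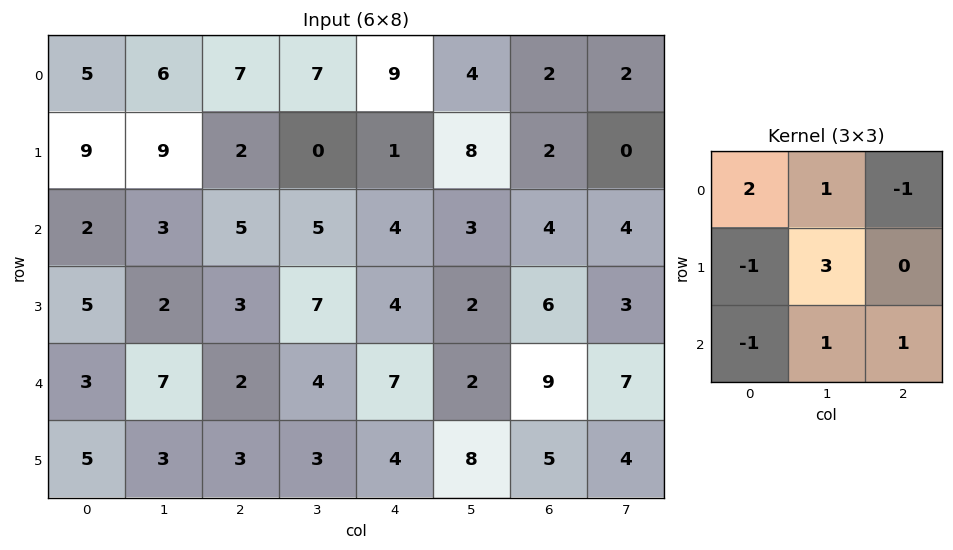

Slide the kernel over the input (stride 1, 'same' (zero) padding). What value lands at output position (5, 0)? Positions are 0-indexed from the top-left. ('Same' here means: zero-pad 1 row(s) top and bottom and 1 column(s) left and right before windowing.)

The receptive field on the zero-padded input at this output position is [0 3 7 / 0 5 3 / 0 0 0]. Elementwise product with the kernel and sum: 0·2 + 3·1 + 7·-1 + 0·-1 + 5·3 + 0·-1 + 0·1 + 0·1.

11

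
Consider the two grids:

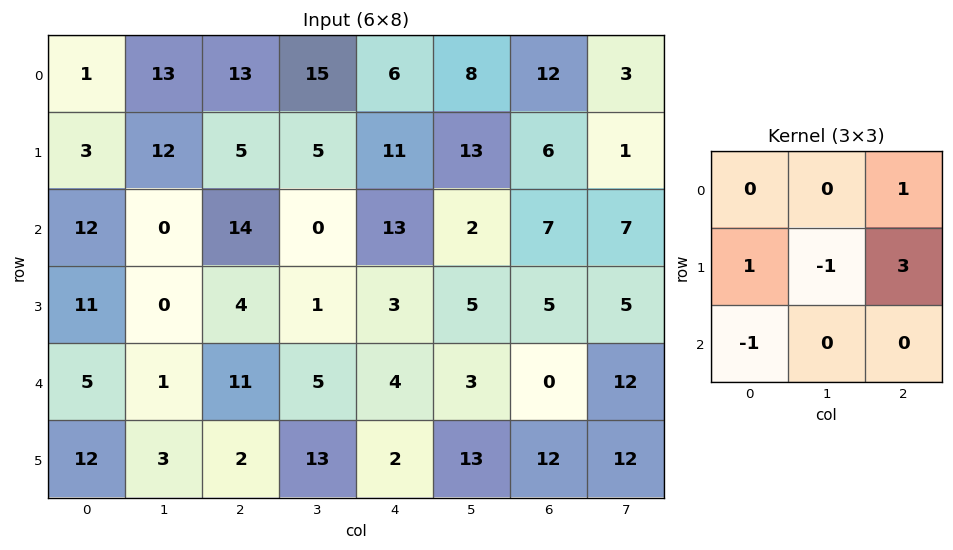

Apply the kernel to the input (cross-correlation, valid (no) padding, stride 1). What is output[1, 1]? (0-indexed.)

The receptive field on the input at this output position is [12 5 5 / 0 14 0 / 0 4 1]. Elementwise product with the kernel and sum: 5·1 + 0·1 + 14·-1 + 0·3 + 0·-1.

-9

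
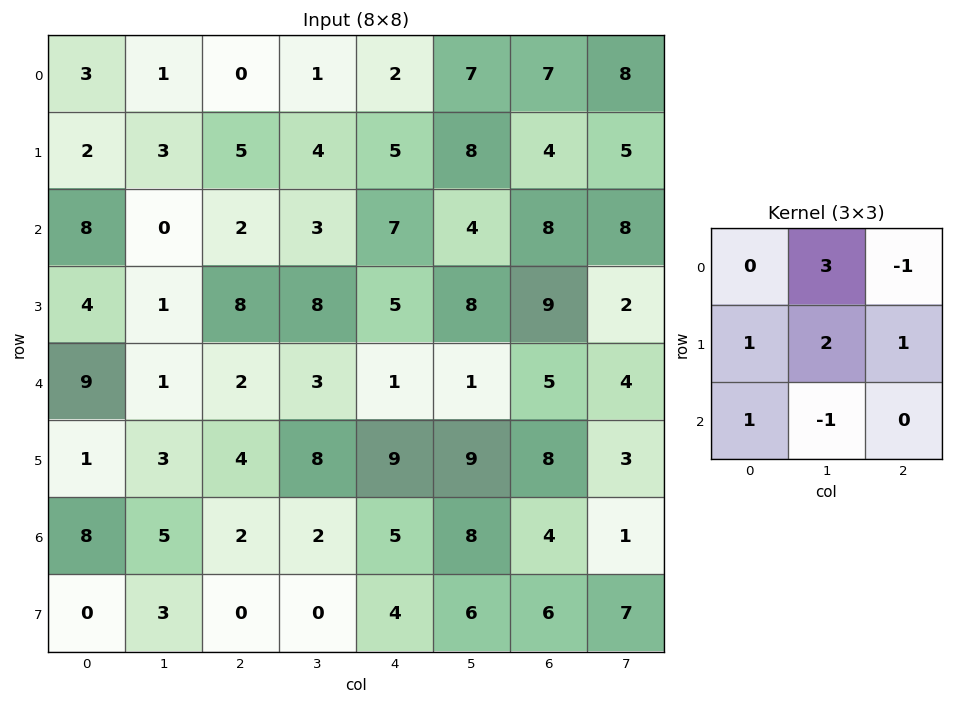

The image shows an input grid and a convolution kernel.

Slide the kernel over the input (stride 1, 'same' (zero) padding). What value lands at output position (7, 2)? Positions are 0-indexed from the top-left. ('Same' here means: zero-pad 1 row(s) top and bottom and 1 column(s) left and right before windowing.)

7

The receptive field on the zero-padded input at this output position is [5 2 2 / 3 0 0 / 0 0 0]. Elementwise product with the kernel and sum: 2·3 + 2·-1 + 3·1 + 0·2 + 0·1 + 0·1 + 0·-1.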